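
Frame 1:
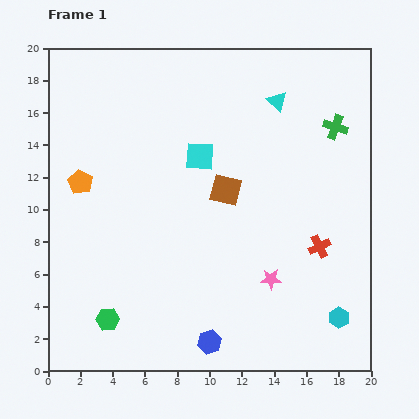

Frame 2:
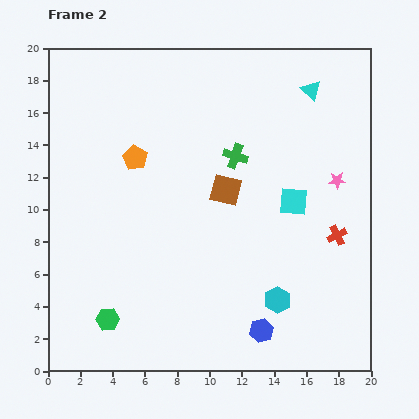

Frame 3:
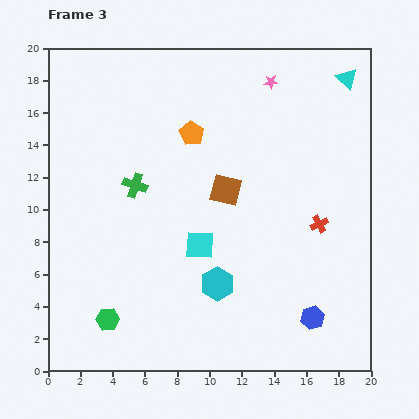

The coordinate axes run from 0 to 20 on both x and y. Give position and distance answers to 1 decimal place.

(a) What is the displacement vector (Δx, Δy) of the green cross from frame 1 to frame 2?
(-6.2, -1.8)

The green cross was at (17.8, 15.1) in frame 1 and (11.6, 13.3) in frame 2.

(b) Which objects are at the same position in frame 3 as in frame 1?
the green hexagon, the brown square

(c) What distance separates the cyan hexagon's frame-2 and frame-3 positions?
3.8

The cyan hexagon moved from (14.2, 4.4) to (10.5, 5.4), a distance of √(3.7² + 1.0²) ≈ 3.8.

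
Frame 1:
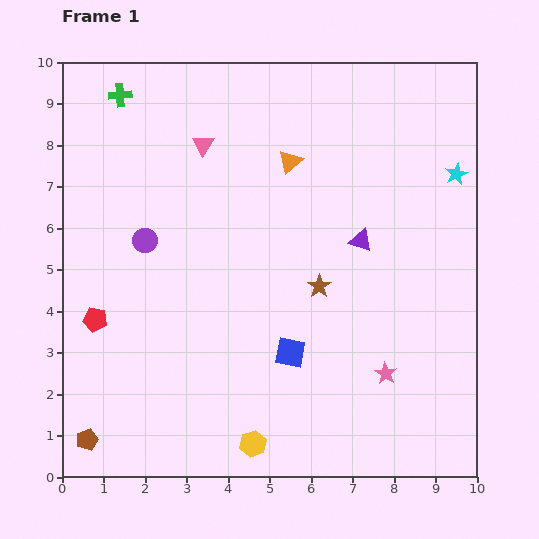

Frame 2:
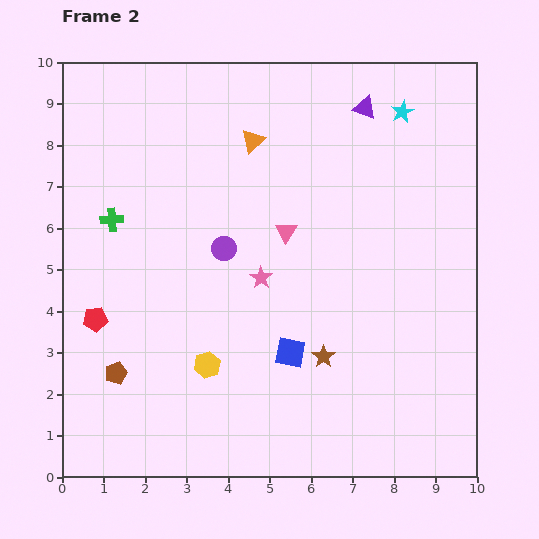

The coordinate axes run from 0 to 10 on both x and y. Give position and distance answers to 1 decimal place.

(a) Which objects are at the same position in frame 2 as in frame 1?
the red pentagon, the blue square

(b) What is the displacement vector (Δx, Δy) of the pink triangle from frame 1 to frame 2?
(2.0, -2.1)

The pink triangle was at (3.4, 8.0) in frame 1 and (5.4, 5.9) in frame 2.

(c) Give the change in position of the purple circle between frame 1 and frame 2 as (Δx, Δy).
(1.9, -0.2)

The purple circle was at (2.0, 5.7) in frame 1 and (3.9, 5.5) in frame 2.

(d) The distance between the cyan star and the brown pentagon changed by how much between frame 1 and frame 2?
-1.7

Distance in frame 1: 11.0. Distance in frame 2: 9.3.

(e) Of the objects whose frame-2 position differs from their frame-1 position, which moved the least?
the orange triangle

(moved 1.0)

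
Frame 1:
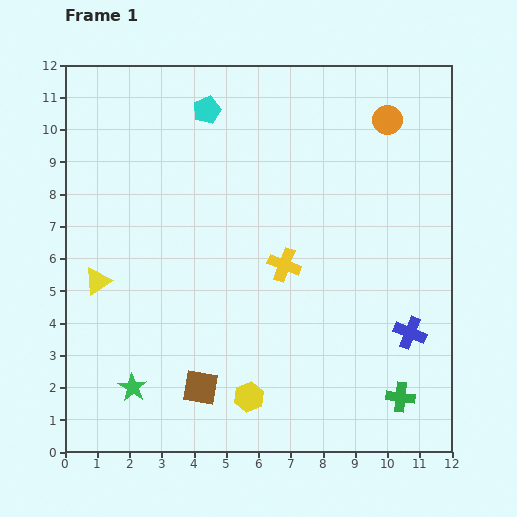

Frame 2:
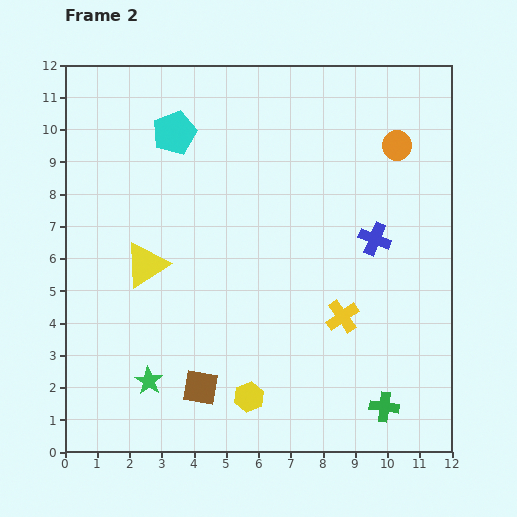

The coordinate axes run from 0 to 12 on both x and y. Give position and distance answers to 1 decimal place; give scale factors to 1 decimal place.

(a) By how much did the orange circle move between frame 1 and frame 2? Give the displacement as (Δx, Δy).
(0.3, -0.8)

The orange circle was at (10.0, 10.3) in frame 1 and (10.3, 9.5) in frame 2.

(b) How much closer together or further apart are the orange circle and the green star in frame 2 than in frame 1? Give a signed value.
-0.9

Distance in frame 1: 11.5. Distance in frame 2: 10.6.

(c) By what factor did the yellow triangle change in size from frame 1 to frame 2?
1.6×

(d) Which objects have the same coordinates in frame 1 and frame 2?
the brown square, the yellow hexagon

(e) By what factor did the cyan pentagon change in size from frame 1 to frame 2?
1.6×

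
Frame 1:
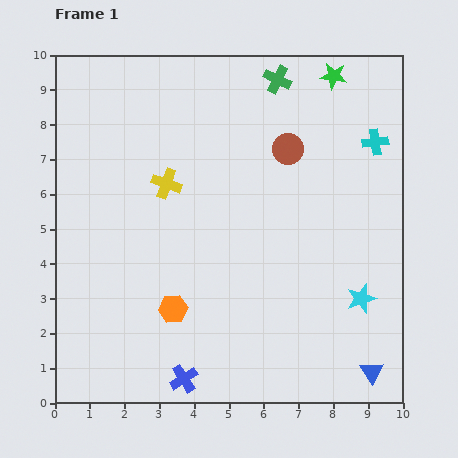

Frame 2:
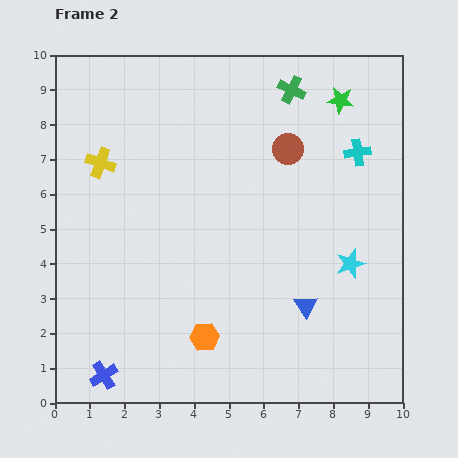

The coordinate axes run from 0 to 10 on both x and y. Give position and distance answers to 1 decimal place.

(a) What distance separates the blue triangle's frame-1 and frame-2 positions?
2.7

The blue triangle moved from (9.1, 0.9) to (7.2, 2.8), a distance of √(1.9² + 1.9²) ≈ 2.7.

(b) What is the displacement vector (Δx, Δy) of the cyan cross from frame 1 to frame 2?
(-0.5, -0.3)

The cyan cross was at (9.2, 7.5) in frame 1 and (8.7, 7.2) in frame 2.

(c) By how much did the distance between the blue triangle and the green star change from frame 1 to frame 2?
-2.6

Distance in frame 1: 8.6. Distance in frame 2: 6.0.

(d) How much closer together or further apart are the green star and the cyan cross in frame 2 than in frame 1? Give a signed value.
-0.6

Distance in frame 1: 2.2. Distance in frame 2: 1.6.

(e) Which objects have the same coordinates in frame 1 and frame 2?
the brown circle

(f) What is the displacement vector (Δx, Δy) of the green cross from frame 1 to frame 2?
(0.4, -0.3)

The green cross was at (6.4, 9.3) in frame 1 and (6.8, 9.0) in frame 2.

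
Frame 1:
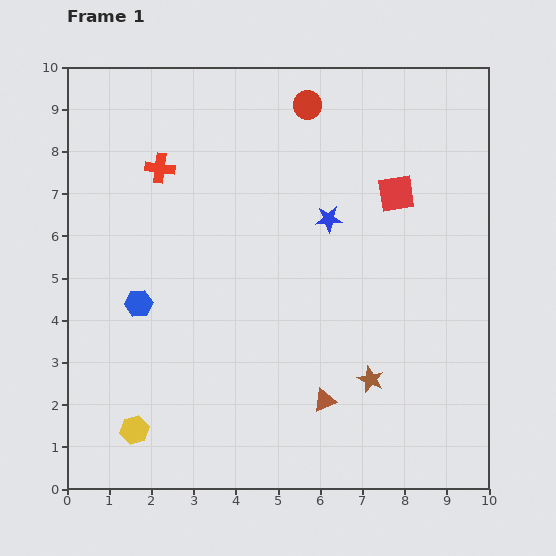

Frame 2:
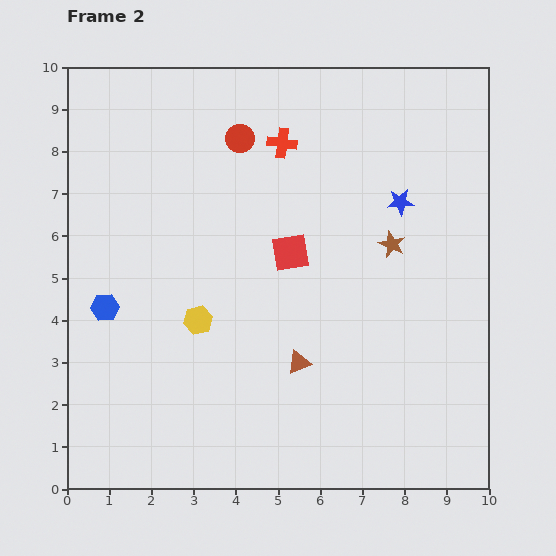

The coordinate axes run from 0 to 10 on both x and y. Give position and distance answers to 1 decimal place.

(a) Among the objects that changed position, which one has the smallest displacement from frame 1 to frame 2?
the blue hexagon

(moved 0.8)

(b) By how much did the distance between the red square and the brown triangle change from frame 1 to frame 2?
-2.6

Distance in frame 1: 5.2. Distance in frame 2: 2.6.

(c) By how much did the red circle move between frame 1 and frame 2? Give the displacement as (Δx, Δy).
(-1.6, -0.8)

The red circle was at (5.7, 9.1) in frame 1 and (4.1, 8.3) in frame 2.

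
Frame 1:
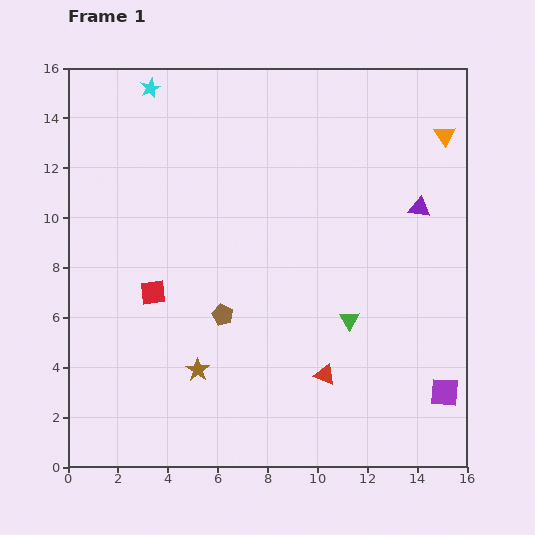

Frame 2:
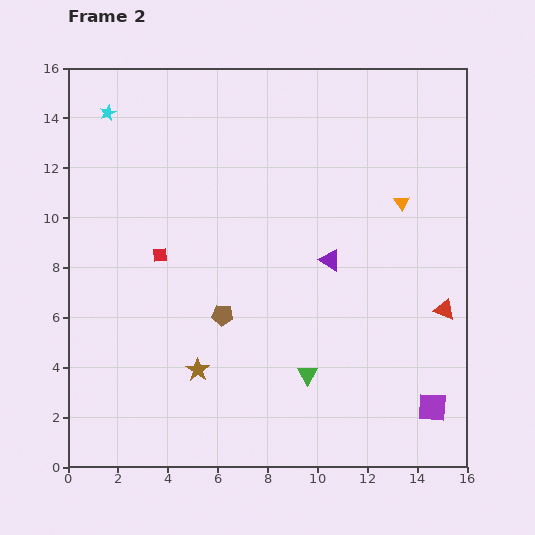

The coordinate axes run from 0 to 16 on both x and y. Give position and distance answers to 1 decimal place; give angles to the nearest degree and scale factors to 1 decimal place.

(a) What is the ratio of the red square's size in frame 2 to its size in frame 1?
0.6×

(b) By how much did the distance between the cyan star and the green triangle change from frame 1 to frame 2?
+0.9

Distance in frame 1: 12.3. Distance in frame 2: 13.2.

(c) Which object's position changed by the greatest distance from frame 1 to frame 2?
the red triangle

(moved 5.5; next 4.2)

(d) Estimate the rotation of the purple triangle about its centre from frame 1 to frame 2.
23° clockwise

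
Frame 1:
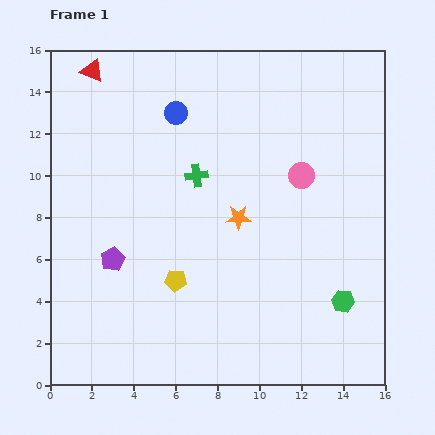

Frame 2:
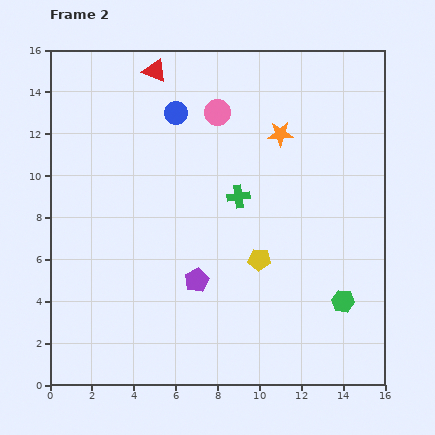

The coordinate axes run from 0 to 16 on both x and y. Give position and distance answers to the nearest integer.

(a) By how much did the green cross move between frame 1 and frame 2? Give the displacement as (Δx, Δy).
(2, -1)

The green cross was at (7, 10) in frame 1 and (9, 9) in frame 2.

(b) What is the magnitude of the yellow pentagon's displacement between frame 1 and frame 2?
4

The yellow pentagon moved from (6, 5) to (10, 6), a distance of √(4² + 1²) ≈ 4.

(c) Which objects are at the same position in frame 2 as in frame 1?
the green hexagon, the blue circle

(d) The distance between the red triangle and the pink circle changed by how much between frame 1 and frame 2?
-7

Distance in frame 1: 11. Distance in frame 2: 4.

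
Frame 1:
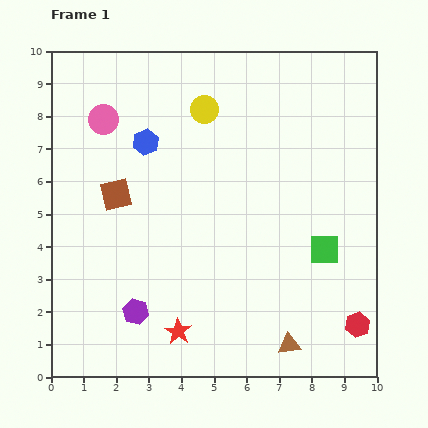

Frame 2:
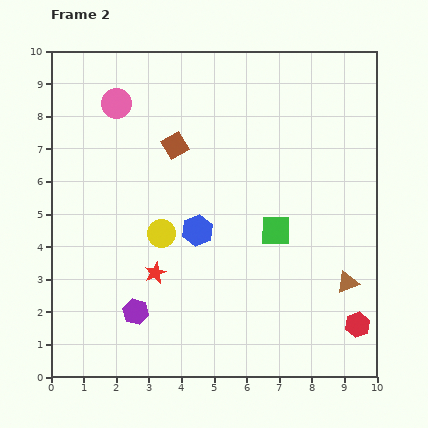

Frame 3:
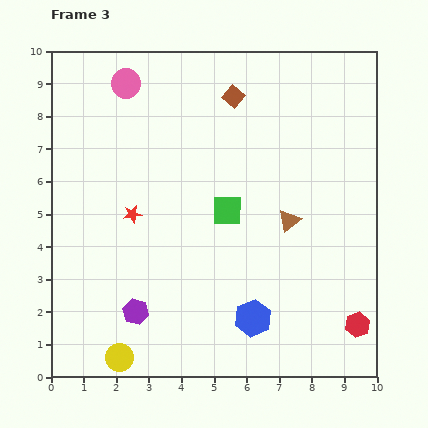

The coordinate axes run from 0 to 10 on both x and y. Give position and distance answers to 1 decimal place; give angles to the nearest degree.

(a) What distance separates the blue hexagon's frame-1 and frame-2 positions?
3.1

The blue hexagon moved from (2.9, 7.2) to (4.5, 4.5), a distance of √(1.6² + 2.7²) ≈ 3.1.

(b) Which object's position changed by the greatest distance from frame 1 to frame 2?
the yellow circle

(moved 4.0; next 3.1)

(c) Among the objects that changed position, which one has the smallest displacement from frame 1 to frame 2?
the pink circle

(moved 0.6)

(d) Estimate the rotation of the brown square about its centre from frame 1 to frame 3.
35° counter-clockwise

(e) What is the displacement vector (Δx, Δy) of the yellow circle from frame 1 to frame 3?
(-2.6, -7.6)

The yellow circle was at (4.7, 8.2) in frame 1 and (2.1, 0.6) in frame 3.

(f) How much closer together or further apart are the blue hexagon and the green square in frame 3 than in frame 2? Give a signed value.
+1.0

Distance in frame 2: 2.4. Distance in frame 3: 3.4.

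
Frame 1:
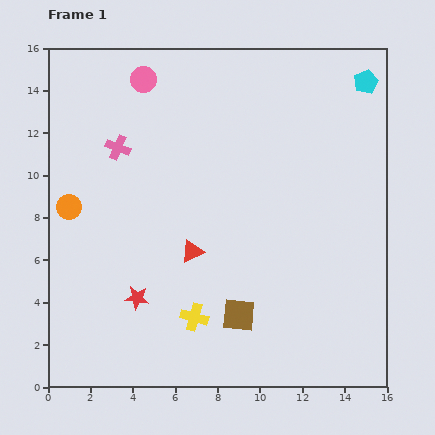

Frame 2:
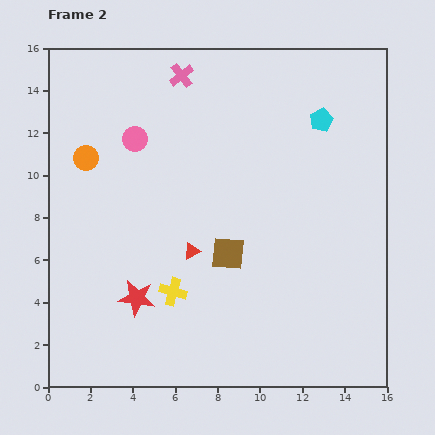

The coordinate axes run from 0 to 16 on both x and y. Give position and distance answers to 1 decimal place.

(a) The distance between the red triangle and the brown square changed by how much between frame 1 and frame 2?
-2.0

Distance in frame 1: 3.7. Distance in frame 2: 1.7.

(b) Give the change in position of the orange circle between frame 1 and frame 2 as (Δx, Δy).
(0.8, 2.3)

The orange circle was at (1.0, 8.5) in frame 1 and (1.8, 10.8) in frame 2.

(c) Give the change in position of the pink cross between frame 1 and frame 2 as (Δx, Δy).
(3.0, 3.4)

The pink cross was at (3.3, 11.3) in frame 1 and (6.3, 14.7) in frame 2.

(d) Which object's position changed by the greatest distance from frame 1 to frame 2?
the pink cross

(moved 4.5; next 2.9)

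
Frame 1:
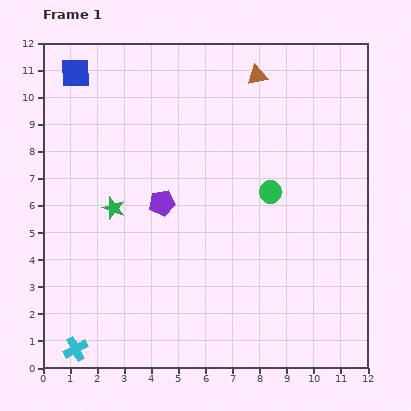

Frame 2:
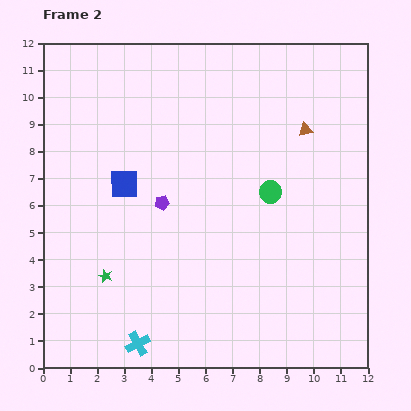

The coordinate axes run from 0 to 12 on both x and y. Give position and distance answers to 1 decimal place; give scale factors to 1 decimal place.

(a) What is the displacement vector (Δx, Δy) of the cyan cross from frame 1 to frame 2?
(2.3, 0.2)

The cyan cross was at (1.2, 0.7) in frame 1 and (3.5, 0.9) in frame 2.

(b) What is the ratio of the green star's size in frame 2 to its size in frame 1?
0.6×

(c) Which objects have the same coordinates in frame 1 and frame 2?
the purple pentagon, the green circle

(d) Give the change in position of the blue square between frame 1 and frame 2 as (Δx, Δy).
(1.8, -4.1)

The blue square was at (1.2, 10.9) in frame 1 and (3.0, 6.8) in frame 2.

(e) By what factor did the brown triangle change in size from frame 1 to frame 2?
0.7×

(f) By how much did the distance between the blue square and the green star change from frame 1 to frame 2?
-1.7

Distance in frame 1: 5.2. Distance in frame 2: 3.5.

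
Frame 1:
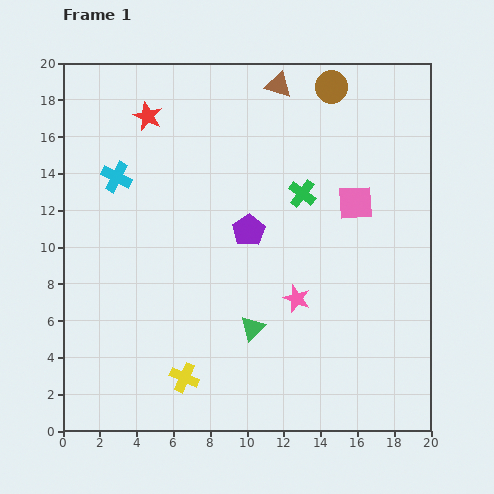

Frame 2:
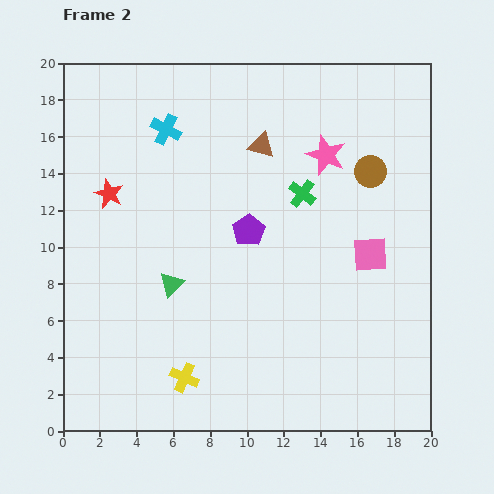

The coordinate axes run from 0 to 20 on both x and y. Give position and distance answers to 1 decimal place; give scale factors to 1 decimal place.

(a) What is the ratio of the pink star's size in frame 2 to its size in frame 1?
1.5×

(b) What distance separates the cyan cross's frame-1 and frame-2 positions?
3.7

The cyan cross moved from (2.9, 13.8) to (5.6, 16.4), a distance of √(2.7² + 2.6²) ≈ 3.7.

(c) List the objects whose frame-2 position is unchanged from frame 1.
the green cross, the purple pentagon, the yellow cross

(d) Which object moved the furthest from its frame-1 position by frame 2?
the pink star

(moved 8.0; next 5.1)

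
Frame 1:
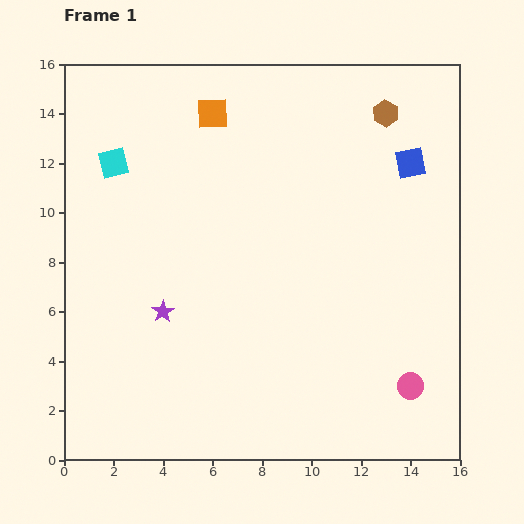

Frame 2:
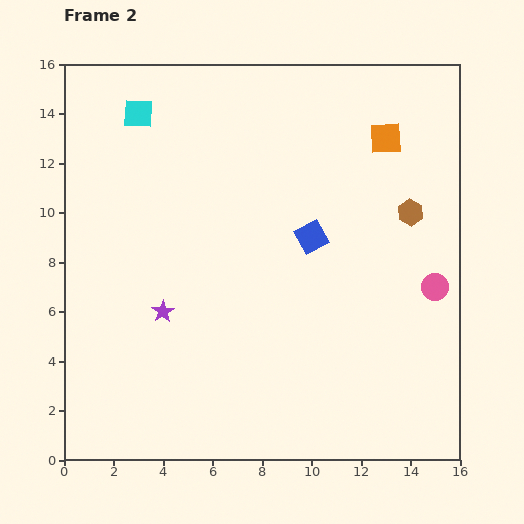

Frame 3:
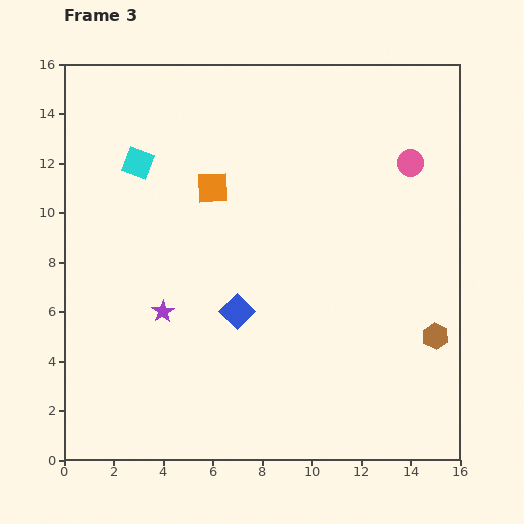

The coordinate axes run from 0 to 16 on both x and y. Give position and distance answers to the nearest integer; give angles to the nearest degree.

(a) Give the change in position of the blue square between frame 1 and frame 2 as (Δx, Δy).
(-4, -3)

The blue square was at (14, 12) in frame 1 and (10, 9) in frame 2.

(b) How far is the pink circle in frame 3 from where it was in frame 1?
9

The pink circle moved from (14, 3) to (14, 12), a distance of √(0² + 9²) ≈ 9.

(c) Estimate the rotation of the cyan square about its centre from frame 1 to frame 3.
35° clockwise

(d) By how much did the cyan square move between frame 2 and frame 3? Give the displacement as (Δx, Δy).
(0, -2)

The cyan square was at (3, 14) in frame 2 and (3, 12) in frame 3.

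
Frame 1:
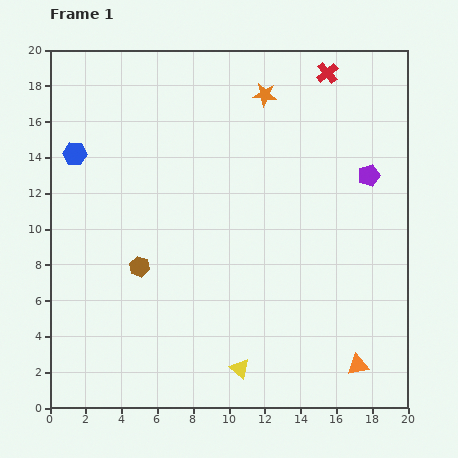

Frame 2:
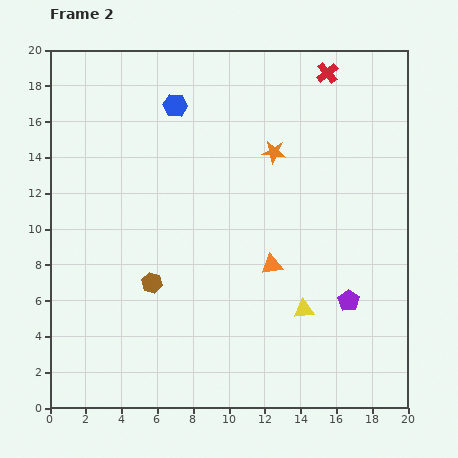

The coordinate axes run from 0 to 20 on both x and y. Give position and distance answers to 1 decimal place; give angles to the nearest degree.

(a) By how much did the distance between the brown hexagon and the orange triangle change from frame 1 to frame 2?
-6.6

Distance in frame 1: 13.4. Distance in frame 2: 6.8.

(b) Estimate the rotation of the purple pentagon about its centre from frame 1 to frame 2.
19° counter-clockwise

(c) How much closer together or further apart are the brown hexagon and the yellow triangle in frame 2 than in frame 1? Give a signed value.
+0.6

Distance in frame 1: 8.0. Distance in frame 2: 8.6.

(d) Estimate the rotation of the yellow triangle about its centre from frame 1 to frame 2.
45° counter-clockwise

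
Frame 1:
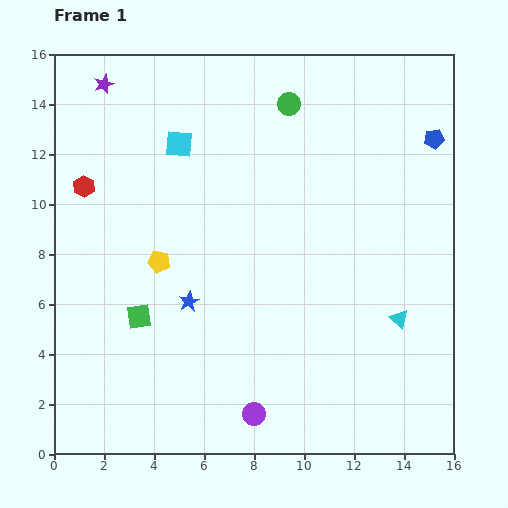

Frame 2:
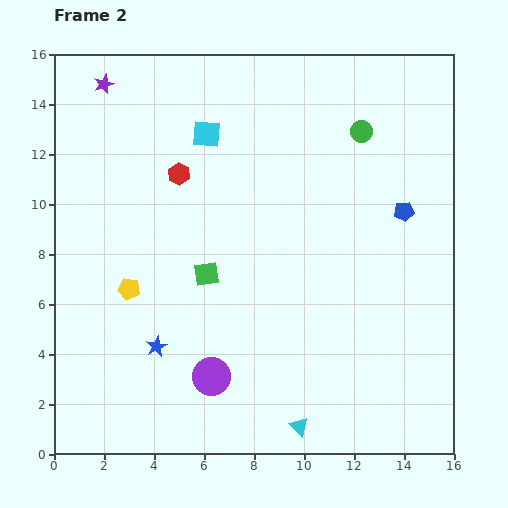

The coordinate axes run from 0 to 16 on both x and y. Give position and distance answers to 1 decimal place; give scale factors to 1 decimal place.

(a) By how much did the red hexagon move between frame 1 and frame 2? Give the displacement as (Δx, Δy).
(3.8, 0.5)

The red hexagon was at (1.2, 10.7) in frame 1 and (5.0, 11.2) in frame 2.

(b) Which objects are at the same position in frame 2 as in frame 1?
the purple star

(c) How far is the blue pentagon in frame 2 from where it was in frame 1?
3.1

The blue pentagon moved from (15.2, 12.6) to (14.0, 9.7), a distance of √(1.2² + 2.9²) ≈ 3.1.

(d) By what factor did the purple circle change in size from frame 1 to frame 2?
1.6×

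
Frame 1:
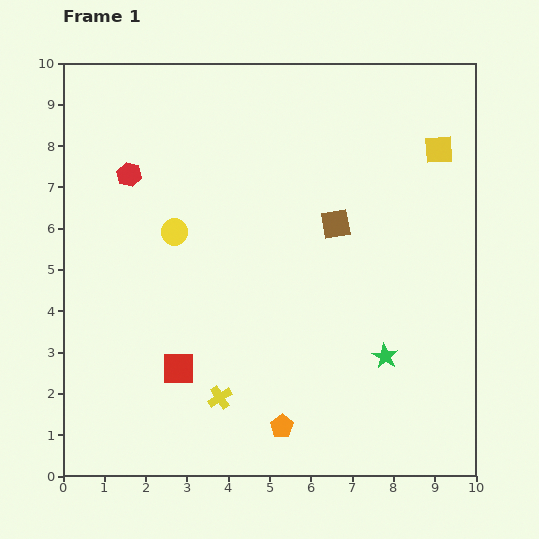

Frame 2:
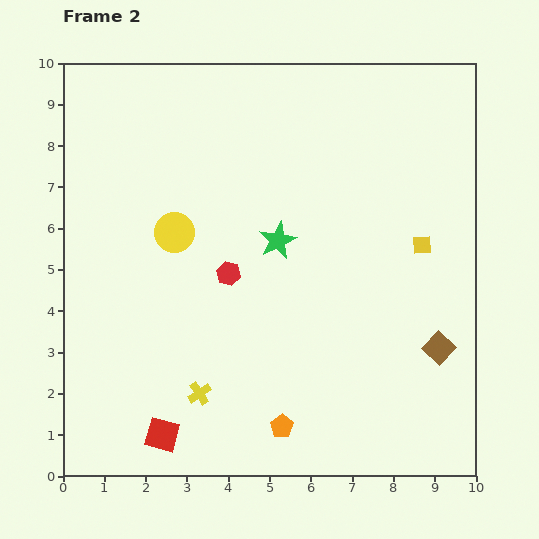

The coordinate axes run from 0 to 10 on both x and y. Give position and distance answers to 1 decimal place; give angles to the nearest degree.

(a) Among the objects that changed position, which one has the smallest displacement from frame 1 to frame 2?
the yellow cross

(moved 0.5)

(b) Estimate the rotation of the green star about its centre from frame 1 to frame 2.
16° clockwise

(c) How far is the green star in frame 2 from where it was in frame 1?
3.8

The green star moved from (7.8, 2.9) to (5.2, 5.7), a distance of √(2.6² + 2.8²) ≈ 3.8.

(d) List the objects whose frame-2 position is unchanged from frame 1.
the orange pentagon, the yellow circle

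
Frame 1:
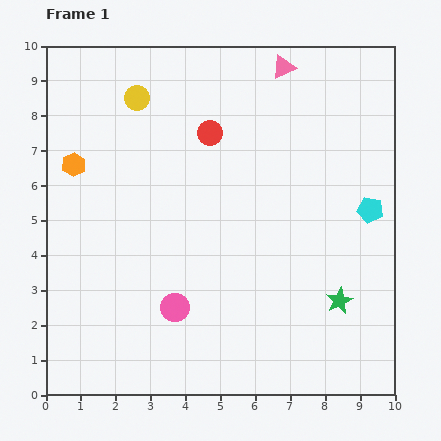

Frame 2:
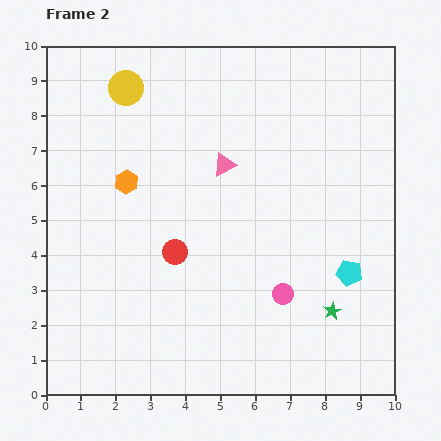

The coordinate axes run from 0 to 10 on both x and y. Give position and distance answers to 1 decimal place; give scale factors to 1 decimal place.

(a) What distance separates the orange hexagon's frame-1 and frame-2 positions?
1.6

The orange hexagon moved from (0.8, 6.6) to (2.3, 6.1), a distance of √(1.5² + 0.5²) ≈ 1.6.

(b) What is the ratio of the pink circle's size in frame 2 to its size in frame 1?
0.7×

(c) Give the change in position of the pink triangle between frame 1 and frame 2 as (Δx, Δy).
(-1.7, -2.8)

The pink triangle was at (6.8, 9.4) in frame 1 and (5.1, 6.6) in frame 2.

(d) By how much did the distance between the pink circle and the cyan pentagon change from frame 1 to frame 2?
-4.3

Distance in frame 1: 6.3. Distance in frame 2: 2.0.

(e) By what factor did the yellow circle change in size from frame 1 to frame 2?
1.4×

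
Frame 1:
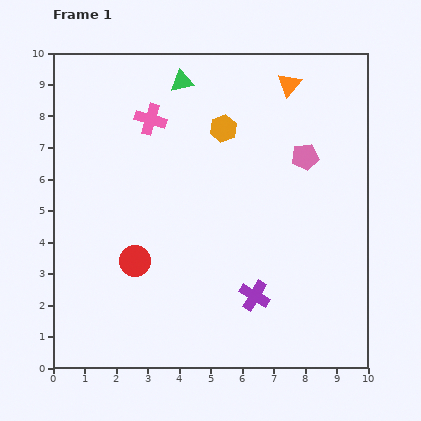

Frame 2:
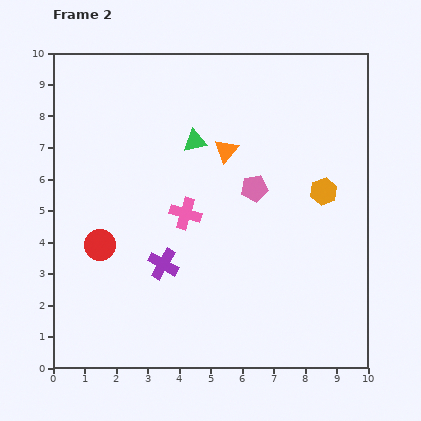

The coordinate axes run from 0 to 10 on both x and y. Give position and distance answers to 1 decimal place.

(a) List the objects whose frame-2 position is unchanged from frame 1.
none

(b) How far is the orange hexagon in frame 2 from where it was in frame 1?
3.8

The orange hexagon moved from (5.4, 7.6) to (8.6, 5.6), a distance of √(3.2² + 2.0²) ≈ 3.8.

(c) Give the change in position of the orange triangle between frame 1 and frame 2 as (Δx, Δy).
(-2.0, -2.1)

The orange triangle was at (7.5, 9.0) in frame 1 and (5.5, 6.9) in frame 2.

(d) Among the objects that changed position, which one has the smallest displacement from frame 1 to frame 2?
the red circle

(moved 1.2)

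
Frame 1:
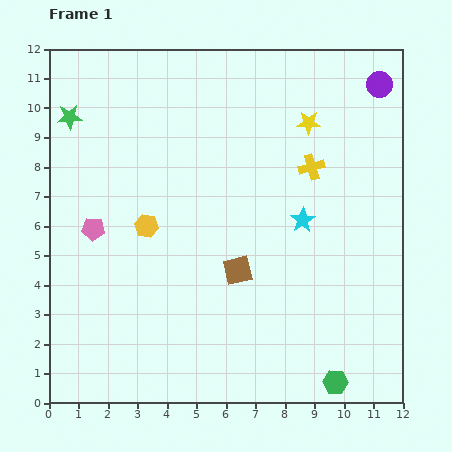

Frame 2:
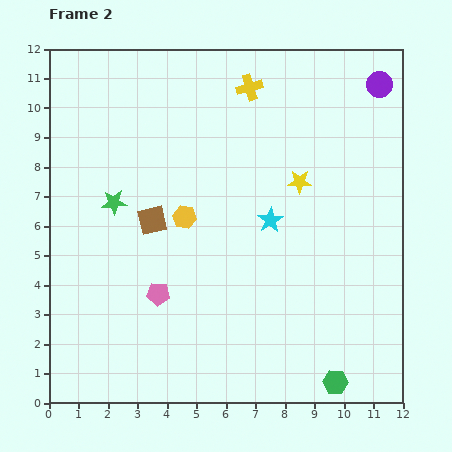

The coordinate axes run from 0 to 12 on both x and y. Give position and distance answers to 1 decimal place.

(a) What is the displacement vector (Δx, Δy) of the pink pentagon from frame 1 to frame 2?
(2.2, -2.2)

The pink pentagon was at (1.5, 5.9) in frame 1 and (3.7, 3.7) in frame 2.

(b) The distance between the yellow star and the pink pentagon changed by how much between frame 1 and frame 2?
-2.0

Distance in frame 1: 8.1. Distance in frame 2: 6.1.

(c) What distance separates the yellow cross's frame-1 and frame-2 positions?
3.4

The yellow cross moved from (8.9, 8.0) to (6.8, 10.7), a distance of √(2.1² + 2.7²) ≈ 3.4.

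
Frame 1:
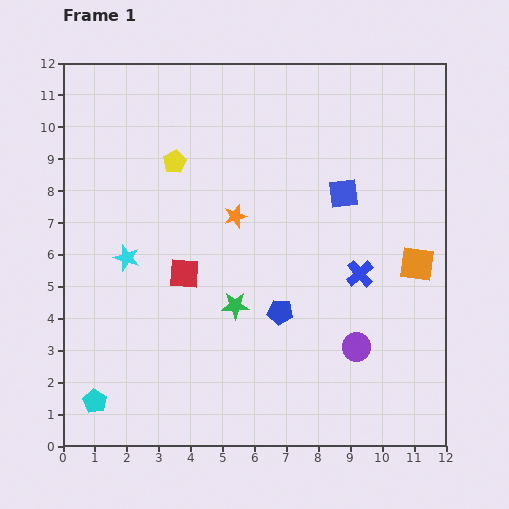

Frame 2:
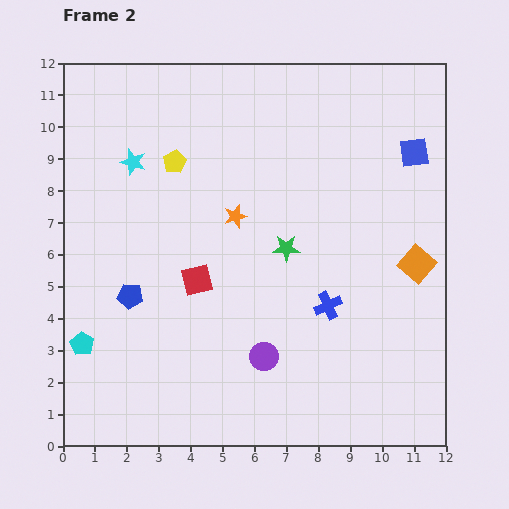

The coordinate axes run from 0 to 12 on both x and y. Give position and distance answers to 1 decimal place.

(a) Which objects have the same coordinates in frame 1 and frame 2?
the yellow pentagon, the orange square, the orange star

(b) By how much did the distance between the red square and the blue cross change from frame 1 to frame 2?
-1.3

Distance in frame 1: 5.5. Distance in frame 2: 4.2.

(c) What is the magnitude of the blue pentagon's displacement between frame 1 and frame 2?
4.7

The blue pentagon moved from (6.8, 4.2) to (2.1, 4.7), a distance of √(4.7² + 0.5²) ≈ 4.7.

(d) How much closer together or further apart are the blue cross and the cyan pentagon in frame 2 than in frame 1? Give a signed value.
-1.4

Distance in frame 1: 9.2. Distance in frame 2: 7.8.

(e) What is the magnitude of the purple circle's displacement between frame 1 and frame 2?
2.9

The purple circle moved from (9.2, 3.1) to (6.3, 2.8), a distance of √(2.9² + 0.3²) ≈ 2.9.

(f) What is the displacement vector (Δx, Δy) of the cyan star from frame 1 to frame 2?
(0.2, 3.0)

The cyan star was at (2.0, 5.9) in frame 1 and (2.2, 8.9) in frame 2.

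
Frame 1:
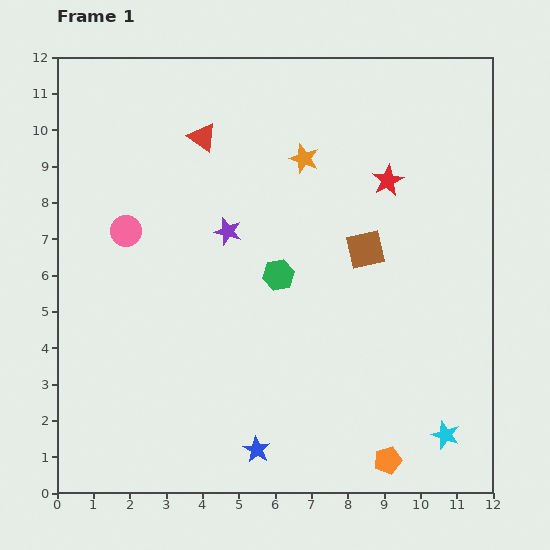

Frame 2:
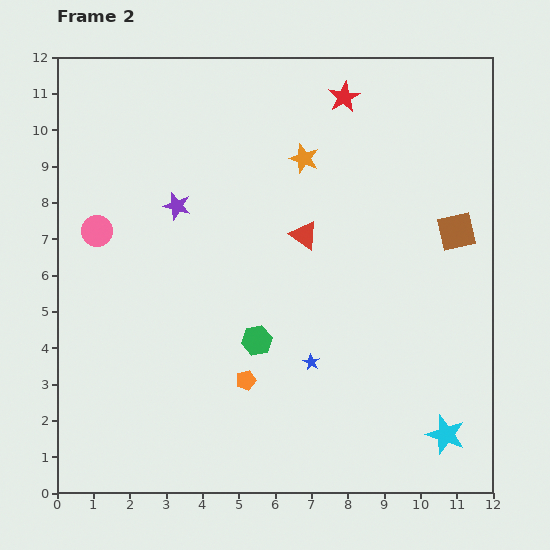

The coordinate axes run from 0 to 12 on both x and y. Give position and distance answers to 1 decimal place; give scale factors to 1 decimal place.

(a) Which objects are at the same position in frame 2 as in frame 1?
the orange star, the cyan star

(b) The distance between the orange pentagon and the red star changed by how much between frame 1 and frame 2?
+0.6

Distance in frame 1: 7.7. Distance in frame 2: 8.3.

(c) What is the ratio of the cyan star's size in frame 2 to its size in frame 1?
1.4×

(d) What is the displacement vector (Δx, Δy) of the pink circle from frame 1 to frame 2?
(-0.8, 0.0)

The pink circle was at (1.9, 7.2) in frame 1 and (1.1, 7.2) in frame 2.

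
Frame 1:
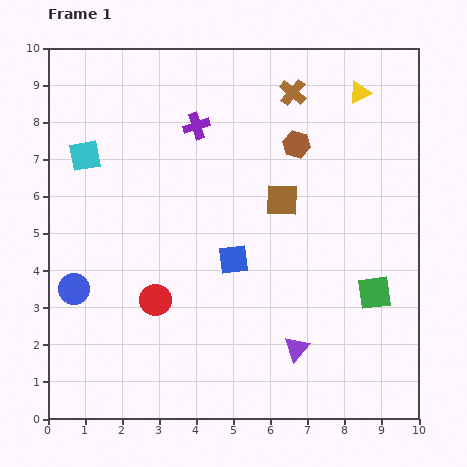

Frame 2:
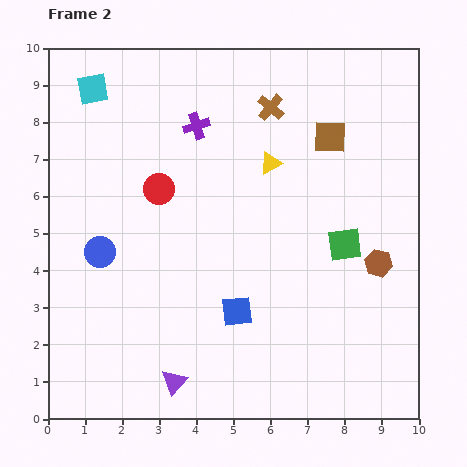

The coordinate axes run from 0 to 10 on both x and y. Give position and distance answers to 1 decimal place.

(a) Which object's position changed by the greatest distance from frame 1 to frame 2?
the brown hexagon

(moved 3.9; next 3.4)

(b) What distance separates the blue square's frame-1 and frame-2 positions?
1.4

The blue square moved from (5.0, 4.3) to (5.1, 2.9), a distance of √(0.1² + 1.4²) ≈ 1.4.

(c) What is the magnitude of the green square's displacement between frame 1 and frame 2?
1.5

The green square moved from (8.8, 3.4) to (8.0, 4.7), a distance of √(0.8² + 1.3²) ≈ 1.5.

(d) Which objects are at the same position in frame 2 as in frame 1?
the purple cross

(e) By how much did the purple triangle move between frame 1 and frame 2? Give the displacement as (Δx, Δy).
(-3.3, -0.9)

The purple triangle was at (6.7, 1.9) in frame 1 and (3.4, 1.0) in frame 2.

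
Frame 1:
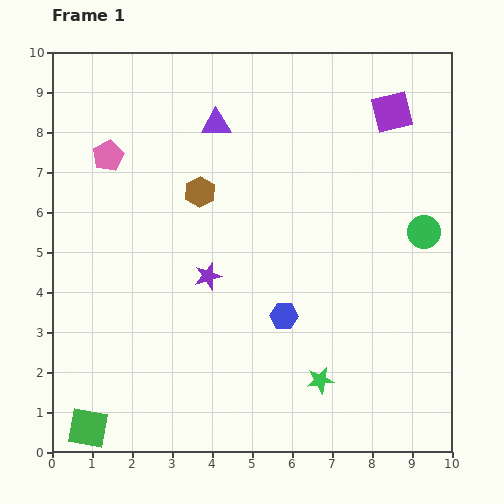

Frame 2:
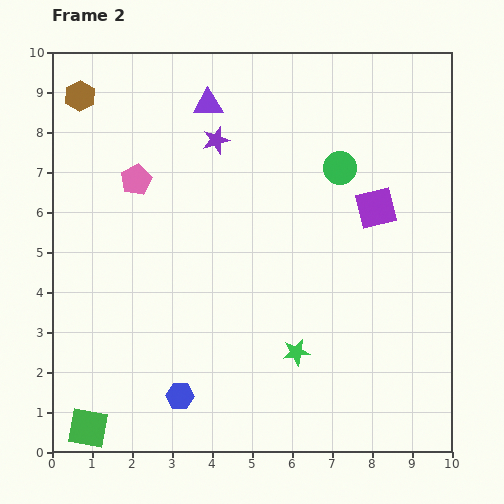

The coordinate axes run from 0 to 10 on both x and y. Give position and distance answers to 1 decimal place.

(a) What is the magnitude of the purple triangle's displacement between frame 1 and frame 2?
0.5

The purple triangle moved from (4.1, 8.2) to (3.9, 8.7), a distance of √(0.2² + 0.5²) ≈ 0.5.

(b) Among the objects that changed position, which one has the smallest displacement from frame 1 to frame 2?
the purple triangle

(moved 0.5)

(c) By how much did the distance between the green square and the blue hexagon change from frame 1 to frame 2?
-3.2

Distance in frame 1: 5.6. Distance in frame 2: 2.4.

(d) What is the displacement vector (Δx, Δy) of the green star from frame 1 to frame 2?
(-0.6, 0.7)

The green star was at (6.7, 1.8) in frame 1 and (6.1, 2.5) in frame 2.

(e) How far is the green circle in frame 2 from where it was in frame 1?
2.6

The green circle moved from (9.3, 5.5) to (7.2, 7.1), a distance of √(2.1² + 1.6²) ≈ 2.6.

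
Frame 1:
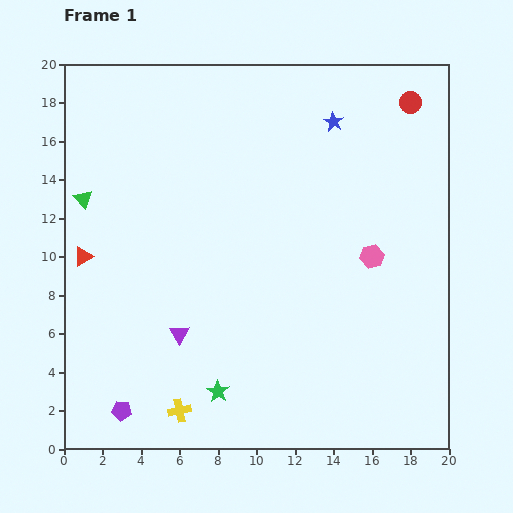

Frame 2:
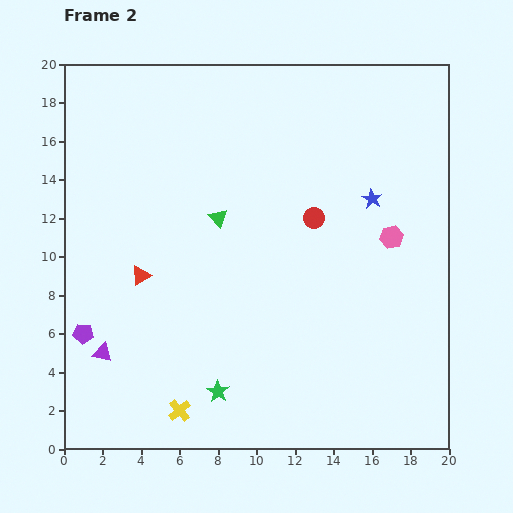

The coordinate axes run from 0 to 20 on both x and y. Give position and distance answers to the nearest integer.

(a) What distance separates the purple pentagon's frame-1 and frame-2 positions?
4

The purple pentagon moved from (3, 2) to (1, 6), a distance of √(2² + 4²) ≈ 4.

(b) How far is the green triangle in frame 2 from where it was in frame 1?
7

The green triangle moved from (1, 13) to (8, 12), a distance of √(7² + 1²) ≈ 7.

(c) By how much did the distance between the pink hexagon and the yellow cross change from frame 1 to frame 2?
+1

Distance in frame 1: 13. Distance in frame 2: 14.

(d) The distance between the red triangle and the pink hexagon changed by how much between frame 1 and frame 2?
-2

Distance in frame 1: 15. Distance in frame 2: 13.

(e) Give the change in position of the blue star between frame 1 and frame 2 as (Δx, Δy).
(2, -4)

The blue star was at (14, 17) in frame 1 and (16, 13) in frame 2.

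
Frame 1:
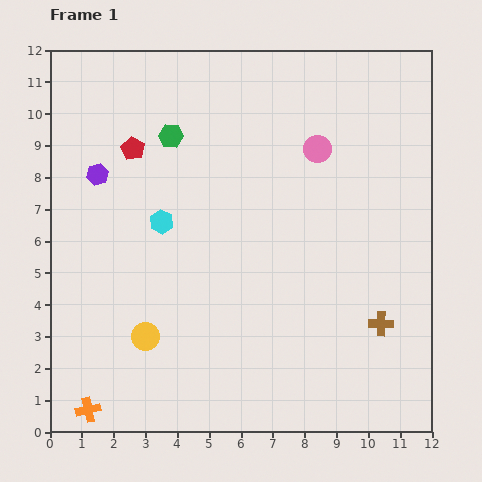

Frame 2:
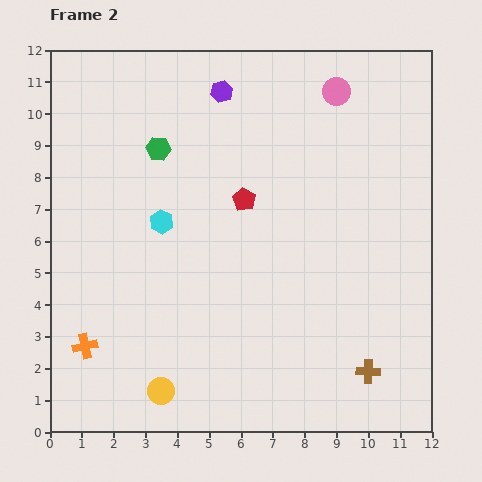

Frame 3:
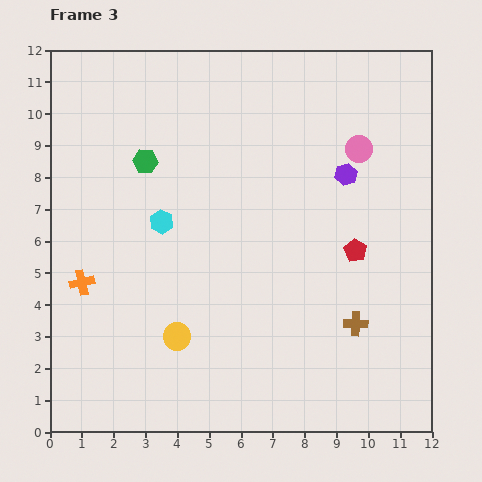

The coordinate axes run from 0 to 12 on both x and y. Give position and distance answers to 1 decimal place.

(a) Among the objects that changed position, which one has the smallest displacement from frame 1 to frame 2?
the green hexagon

(moved 0.6)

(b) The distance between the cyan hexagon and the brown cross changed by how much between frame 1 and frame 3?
-0.7

Distance in frame 1: 7.6. Distance in frame 3: 6.9.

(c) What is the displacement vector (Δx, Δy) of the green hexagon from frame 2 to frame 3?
(-0.4, -0.4)

The green hexagon was at (3.4, 8.9) in frame 2 and (3.0, 8.5) in frame 3.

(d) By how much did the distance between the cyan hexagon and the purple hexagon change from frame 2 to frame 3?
+1.5

Distance in frame 2: 4.5. Distance in frame 3: 6.0.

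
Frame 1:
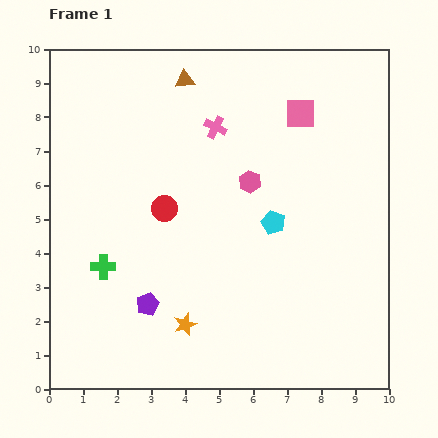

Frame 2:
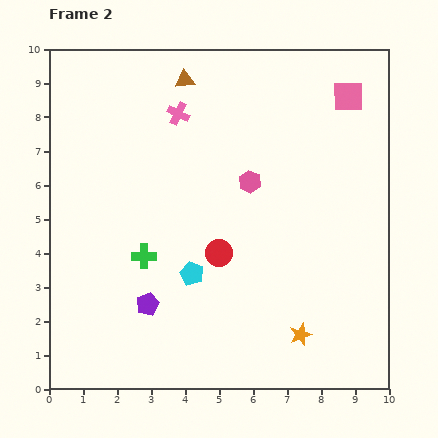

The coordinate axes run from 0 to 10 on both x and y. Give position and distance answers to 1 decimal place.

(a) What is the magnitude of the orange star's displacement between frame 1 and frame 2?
3.4

The orange star moved from (4.0, 1.9) to (7.4, 1.6), a distance of √(3.4² + 0.3²) ≈ 3.4.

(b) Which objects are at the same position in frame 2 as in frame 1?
the brown triangle, the pink hexagon, the purple pentagon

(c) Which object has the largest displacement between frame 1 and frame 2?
the orange star

(moved 3.4; next 2.8)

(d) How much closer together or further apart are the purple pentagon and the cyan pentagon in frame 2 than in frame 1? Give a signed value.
-2.8

Distance in frame 1: 4.4. Distance in frame 2: 1.6.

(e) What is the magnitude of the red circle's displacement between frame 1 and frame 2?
2.1

The red circle moved from (3.4, 5.3) to (5.0, 4.0), a distance of √(1.6² + 1.3²) ≈ 2.1.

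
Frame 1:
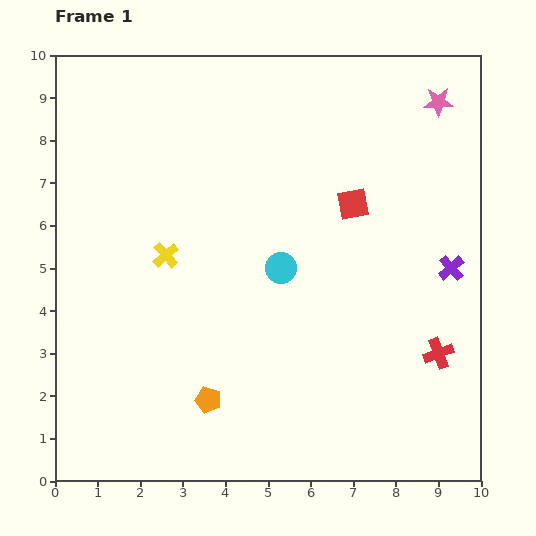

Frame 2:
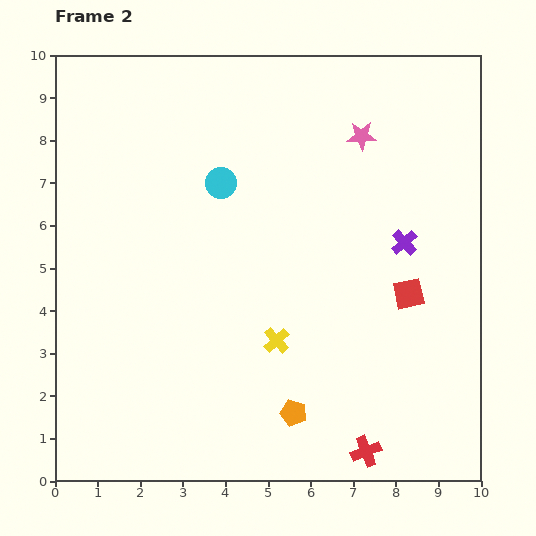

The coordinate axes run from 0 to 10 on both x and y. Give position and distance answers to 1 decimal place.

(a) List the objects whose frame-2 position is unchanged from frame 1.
none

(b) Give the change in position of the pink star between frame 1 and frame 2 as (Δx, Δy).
(-1.8, -0.8)

The pink star was at (9.0, 8.9) in frame 1 and (7.2, 8.1) in frame 2.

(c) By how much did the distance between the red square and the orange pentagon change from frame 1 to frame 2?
-1.8

Distance in frame 1: 5.7. Distance in frame 2: 3.9.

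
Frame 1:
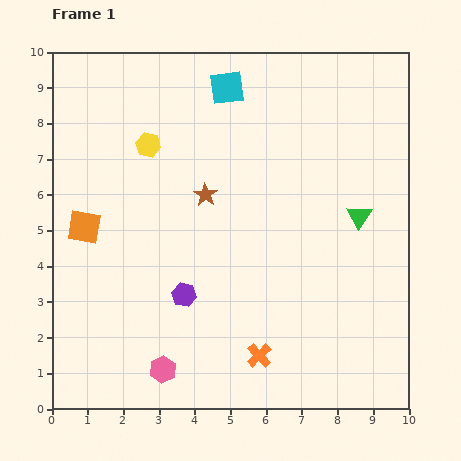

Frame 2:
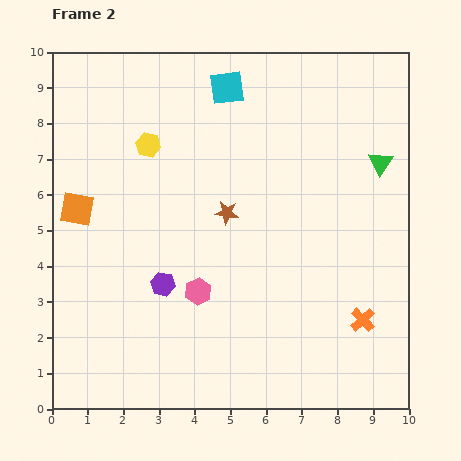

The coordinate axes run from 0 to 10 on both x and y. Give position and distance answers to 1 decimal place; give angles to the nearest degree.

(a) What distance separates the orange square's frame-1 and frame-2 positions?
0.5

The orange square moved from (0.9, 5.1) to (0.7, 5.6), a distance of √(0.2² + 0.5²) ≈ 0.5.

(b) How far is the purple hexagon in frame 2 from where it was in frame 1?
0.7

The purple hexagon moved from (3.7, 3.2) to (3.1, 3.5), a distance of √(0.6² + 0.3²) ≈ 0.7.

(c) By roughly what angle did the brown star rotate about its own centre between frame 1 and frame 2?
24° counter-clockwise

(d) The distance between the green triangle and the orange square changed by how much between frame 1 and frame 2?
+0.9

Distance in frame 1: 7.7. Distance in frame 2: 8.6.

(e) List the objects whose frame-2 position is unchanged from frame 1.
the yellow hexagon, the cyan square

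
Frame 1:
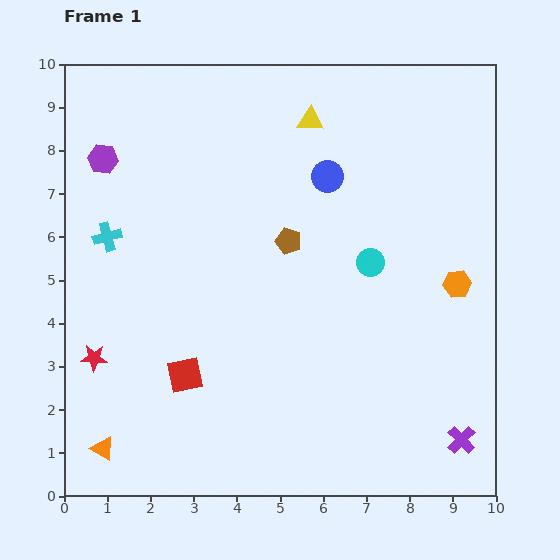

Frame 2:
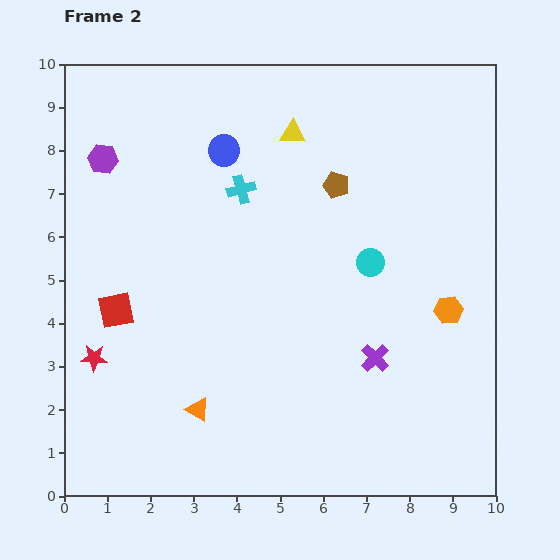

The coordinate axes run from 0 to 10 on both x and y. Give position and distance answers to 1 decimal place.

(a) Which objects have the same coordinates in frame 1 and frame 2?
the red star, the cyan circle, the purple hexagon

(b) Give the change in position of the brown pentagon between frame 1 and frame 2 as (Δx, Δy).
(1.1, 1.3)

The brown pentagon was at (5.2, 5.9) in frame 1 and (6.3, 7.2) in frame 2.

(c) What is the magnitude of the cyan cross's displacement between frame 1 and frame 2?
3.3

The cyan cross moved from (1.0, 6.0) to (4.1, 7.1), a distance of √(3.1² + 1.1²) ≈ 3.3.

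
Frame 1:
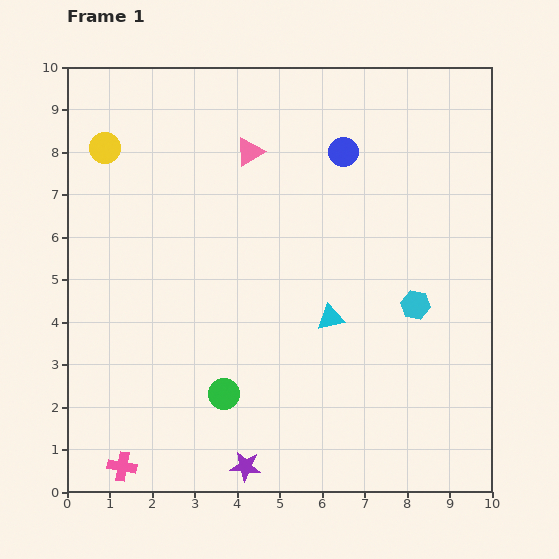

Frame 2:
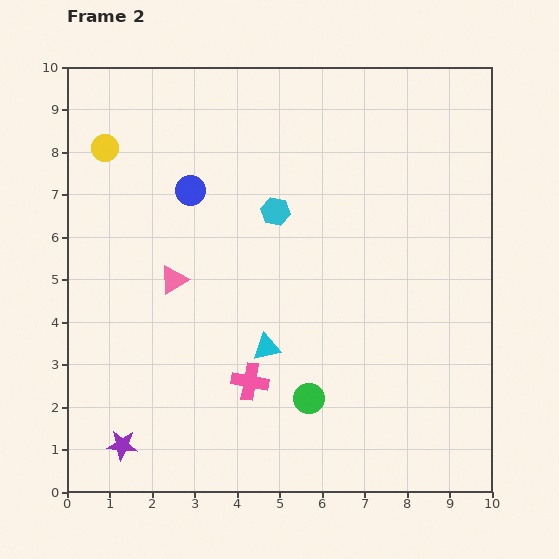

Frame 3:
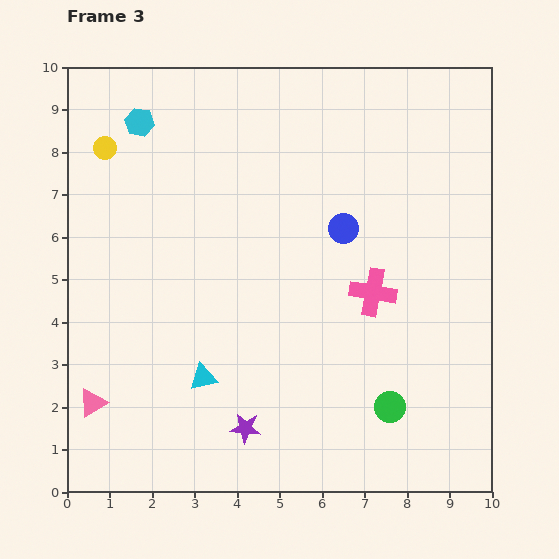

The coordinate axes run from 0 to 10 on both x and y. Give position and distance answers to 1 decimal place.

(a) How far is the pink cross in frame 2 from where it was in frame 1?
3.6

The pink cross moved from (1.3, 0.6) to (4.3, 2.6), a distance of √(3.0² + 2.0²) ≈ 3.6.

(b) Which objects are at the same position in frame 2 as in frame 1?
the yellow circle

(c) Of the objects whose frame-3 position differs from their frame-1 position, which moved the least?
the purple star

(moved 0.9)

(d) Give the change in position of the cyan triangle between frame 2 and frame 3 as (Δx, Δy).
(-1.5, -0.7)

The cyan triangle was at (4.7, 3.4) in frame 2 and (3.2, 2.7) in frame 3.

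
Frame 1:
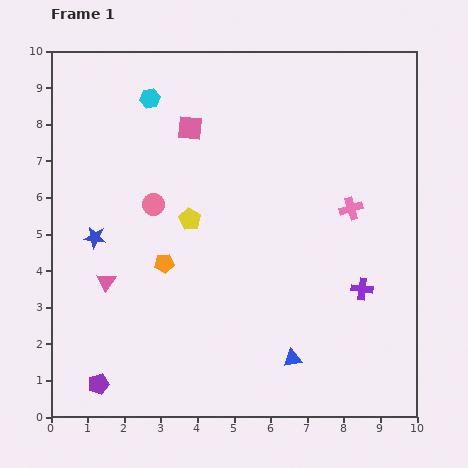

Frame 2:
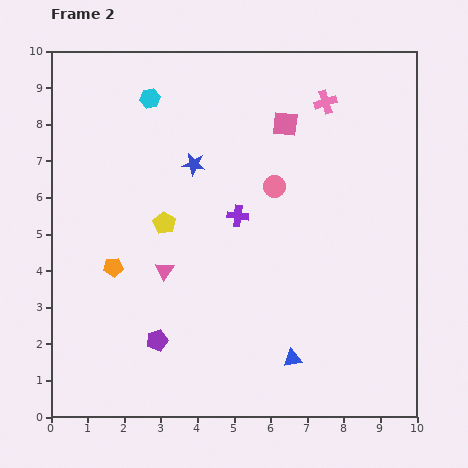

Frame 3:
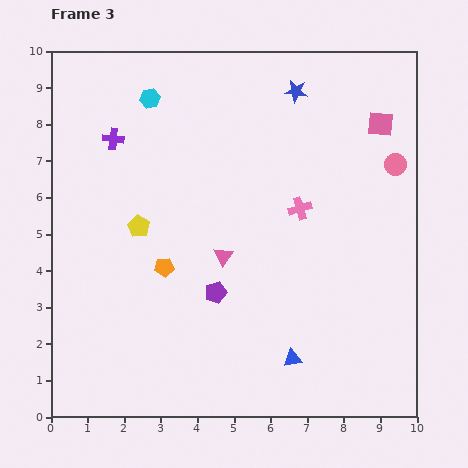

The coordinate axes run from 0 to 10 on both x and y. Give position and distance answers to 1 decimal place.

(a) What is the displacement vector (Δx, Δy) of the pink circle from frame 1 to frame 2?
(3.3, 0.5)

The pink circle was at (2.8, 5.8) in frame 1 and (6.1, 6.3) in frame 2.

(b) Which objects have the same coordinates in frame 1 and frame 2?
the cyan hexagon, the blue triangle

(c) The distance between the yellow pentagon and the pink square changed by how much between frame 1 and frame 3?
+4.7

Distance in frame 1: 2.5. Distance in frame 3: 7.2.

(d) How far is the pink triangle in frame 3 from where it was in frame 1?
3.3

The pink triangle moved from (1.5, 3.7) to (4.7, 4.4), a distance of √(3.2² + 0.7²) ≈ 3.3.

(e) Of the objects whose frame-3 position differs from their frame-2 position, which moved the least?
the yellow pentagon

(moved 0.7)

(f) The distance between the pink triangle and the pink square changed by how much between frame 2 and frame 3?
+0.4

Distance in frame 2: 5.2. Distance in frame 3: 5.6.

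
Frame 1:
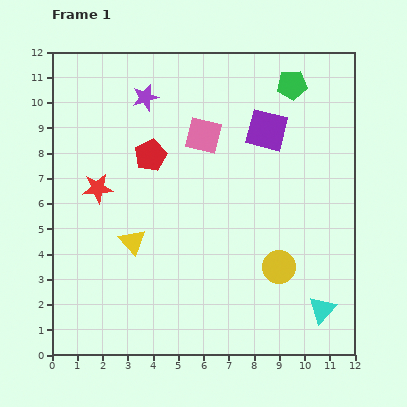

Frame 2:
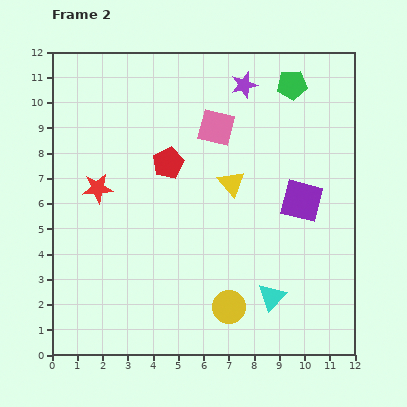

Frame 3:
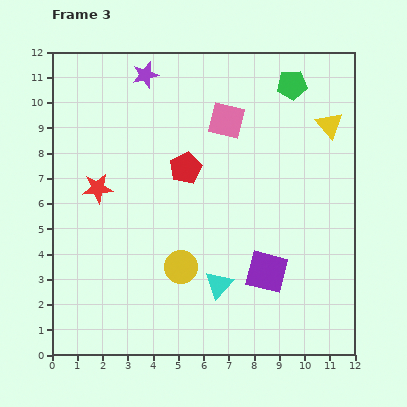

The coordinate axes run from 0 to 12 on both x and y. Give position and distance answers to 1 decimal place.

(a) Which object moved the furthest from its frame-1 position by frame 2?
the yellow triangle

(moved 4.5; next 3.9)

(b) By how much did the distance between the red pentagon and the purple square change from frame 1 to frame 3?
+0.5

Distance in frame 1: 4.7. Distance in frame 3: 5.2.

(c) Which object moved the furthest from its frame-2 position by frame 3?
the yellow triangle

(moved 4.5; next 3.9)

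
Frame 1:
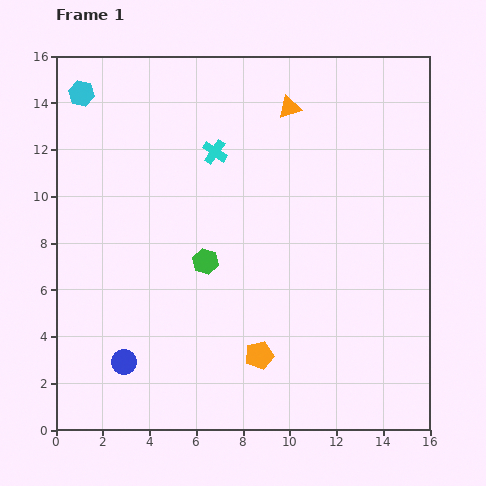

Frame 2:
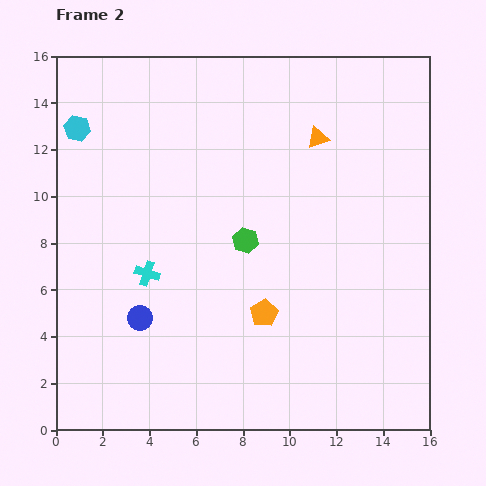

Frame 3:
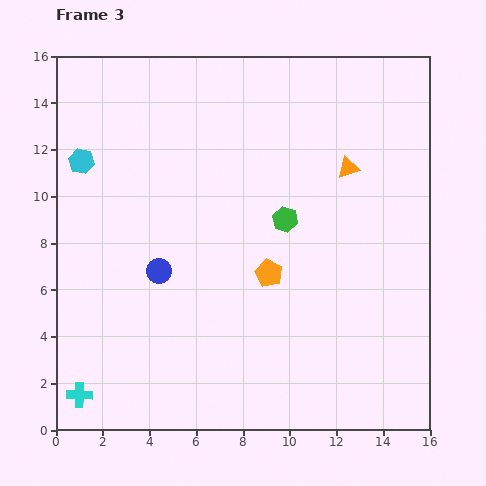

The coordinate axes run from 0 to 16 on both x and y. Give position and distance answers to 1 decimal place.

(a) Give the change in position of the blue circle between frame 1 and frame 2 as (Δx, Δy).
(0.7, 1.9)

The blue circle was at (2.9, 2.9) in frame 1 and (3.6, 4.8) in frame 2.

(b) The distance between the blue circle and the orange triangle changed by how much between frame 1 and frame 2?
-2.2

Distance in frame 1: 13.0. Distance in frame 2: 10.8.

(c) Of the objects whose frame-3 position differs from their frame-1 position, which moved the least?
the cyan hexagon

(moved 2.9)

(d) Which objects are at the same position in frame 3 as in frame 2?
none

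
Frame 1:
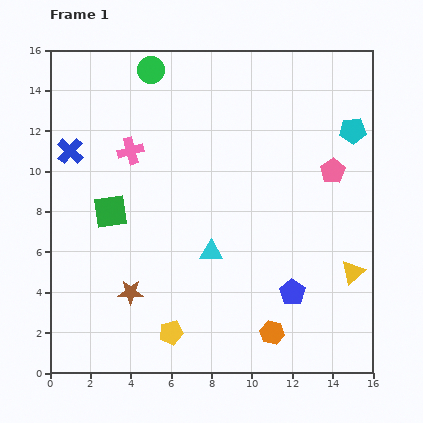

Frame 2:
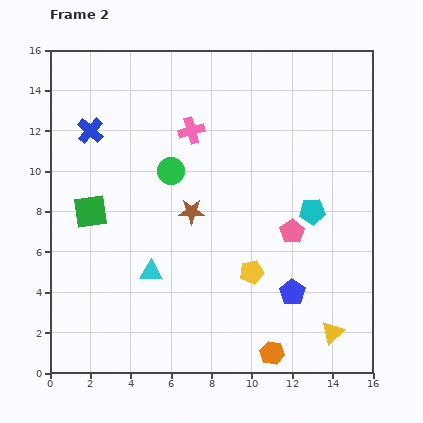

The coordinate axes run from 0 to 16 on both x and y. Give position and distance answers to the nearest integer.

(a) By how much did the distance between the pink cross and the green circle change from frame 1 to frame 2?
-2

Distance in frame 1: 4. Distance in frame 2: 2.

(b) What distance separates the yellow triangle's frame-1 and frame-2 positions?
3

The yellow triangle moved from (15, 5) to (14, 2), a distance of √(1² + 3²) ≈ 3.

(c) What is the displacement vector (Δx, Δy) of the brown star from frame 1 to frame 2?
(3, 4)

The brown star was at (4, 4) in frame 1 and (7, 8) in frame 2.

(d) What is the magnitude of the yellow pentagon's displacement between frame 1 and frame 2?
5

The yellow pentagon moved from (6, 2) to (10, 5), a distance of √(4² + 3²) ≈ 5.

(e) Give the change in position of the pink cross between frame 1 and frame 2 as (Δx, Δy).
(3, 1)

The pink cross was at (4, 11) in frame 1 and (7, 12) in frame 2.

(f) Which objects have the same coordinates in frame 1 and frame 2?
the blue pentagon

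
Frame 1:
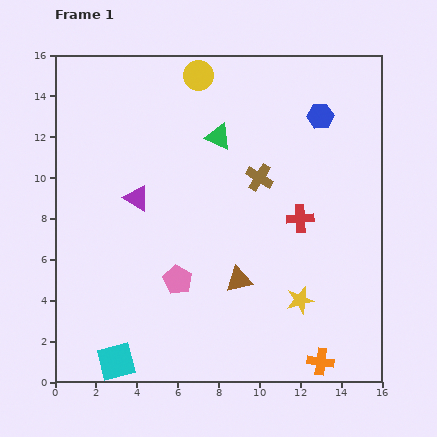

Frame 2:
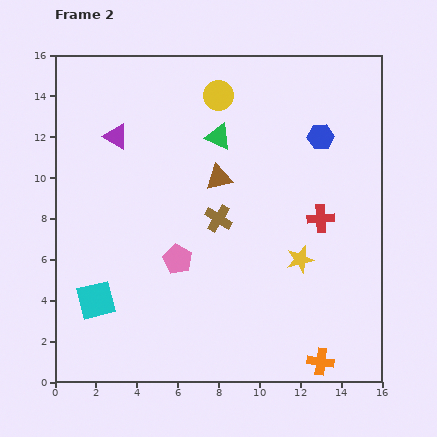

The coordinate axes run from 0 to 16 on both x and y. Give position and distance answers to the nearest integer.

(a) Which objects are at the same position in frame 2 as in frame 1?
the green triangle, the orange cross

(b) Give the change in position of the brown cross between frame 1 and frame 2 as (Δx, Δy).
(-2, -2)

The brown cross was at (10, 10) in frame 1 and (8, 8) in frame 2.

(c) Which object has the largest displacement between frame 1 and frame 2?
the brown triangle

(moved 5; next 3)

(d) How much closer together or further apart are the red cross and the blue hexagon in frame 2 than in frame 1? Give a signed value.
-1

Distance in frame 1: 5. Distance in frame 2: 4.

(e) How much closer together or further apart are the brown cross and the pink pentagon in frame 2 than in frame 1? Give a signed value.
-3

Distance in frame 1: 6. Distance in frame 2: 3.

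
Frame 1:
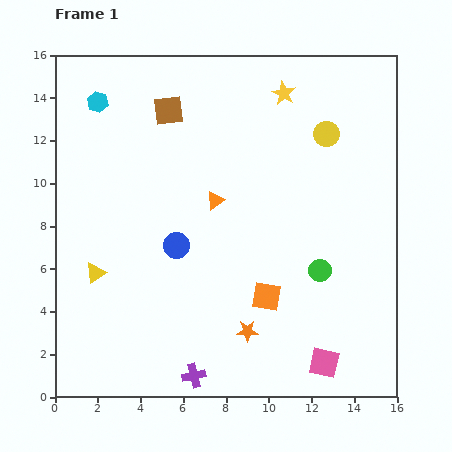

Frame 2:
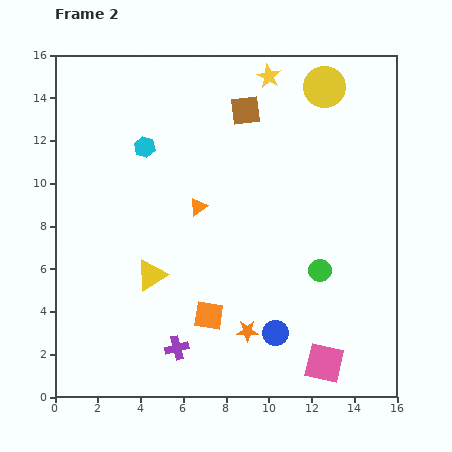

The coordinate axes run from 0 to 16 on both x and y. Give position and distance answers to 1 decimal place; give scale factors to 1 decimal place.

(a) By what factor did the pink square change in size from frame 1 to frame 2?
1.3×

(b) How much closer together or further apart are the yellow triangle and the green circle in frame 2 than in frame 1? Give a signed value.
-2.6

Distance in frame 1: 10.5. Distance in frame 2: 7.9.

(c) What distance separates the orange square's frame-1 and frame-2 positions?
2.8

The orange square moved from (9.9, 4.7) to (7.2, 3.8), a distance of √(2.7² + 0.9²) ≈ 2.8.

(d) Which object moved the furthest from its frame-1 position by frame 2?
the blue circle

(moved 6.2; next 3.6)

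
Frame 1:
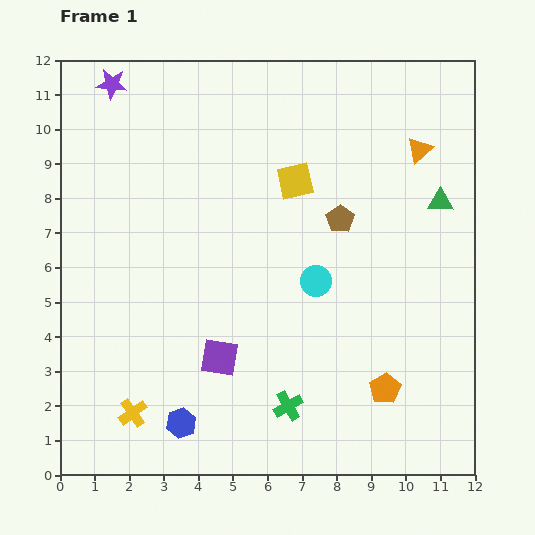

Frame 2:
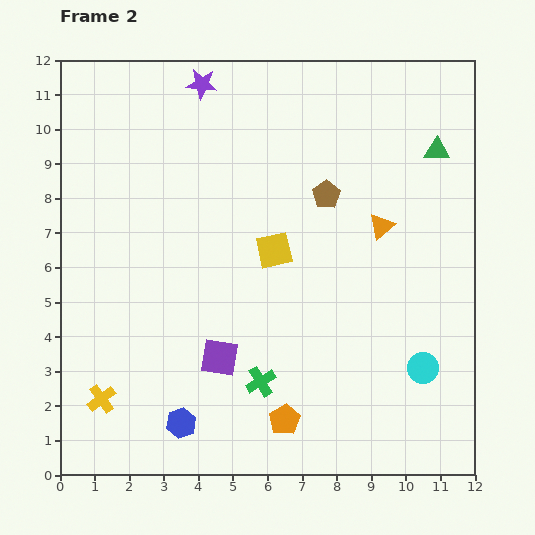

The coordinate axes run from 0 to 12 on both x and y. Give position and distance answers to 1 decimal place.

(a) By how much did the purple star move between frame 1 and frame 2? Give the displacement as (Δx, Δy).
(2.6, 0.0)

The purple star was at (1.5, 11.3) in frame 1 and (4.1, 11.3) in frame 2.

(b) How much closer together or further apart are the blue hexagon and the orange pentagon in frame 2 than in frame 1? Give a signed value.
-3.0

Distance in frame 1: 6.0. Distance in frame 2: 3.0.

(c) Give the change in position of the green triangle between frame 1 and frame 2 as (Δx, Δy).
(-0.1, 1.5)

The green triangle was at (11.0, 7.9) in frame 1 and (10.9, 9.4) in frame 2.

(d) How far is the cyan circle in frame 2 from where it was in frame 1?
4.0

The cyan circle moved from (7.4, 5.6) to (10.5, 3.1), a distance of √(3.1² + 2.5²) ≈ 4.0.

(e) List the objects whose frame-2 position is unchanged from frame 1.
the blue hexagon, the purple square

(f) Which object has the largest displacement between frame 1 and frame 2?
the cyan circle

(moved 4.0; next 3.0)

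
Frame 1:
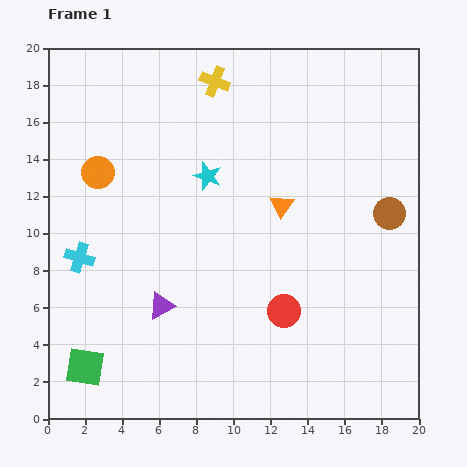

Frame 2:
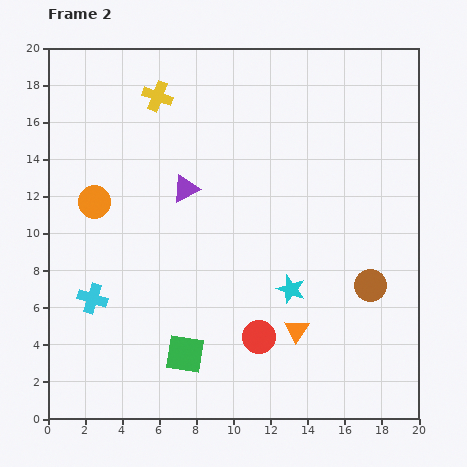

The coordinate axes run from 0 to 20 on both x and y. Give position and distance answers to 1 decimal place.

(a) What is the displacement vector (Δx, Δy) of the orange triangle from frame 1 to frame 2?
(0.8, -6.7)

The orange triangle was at (12.6, 11.5) in frame 1 and (13.4, 4.8) in frame 2.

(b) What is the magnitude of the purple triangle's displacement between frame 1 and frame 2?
6.4

The purple triangle moved from (6.1, 6.1) to (7.4, 12.4), a distance of √(1.3² + 6.3²) ≈ 6.4.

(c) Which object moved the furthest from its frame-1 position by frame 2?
the cyan star

(moved 7.6; next 6.7)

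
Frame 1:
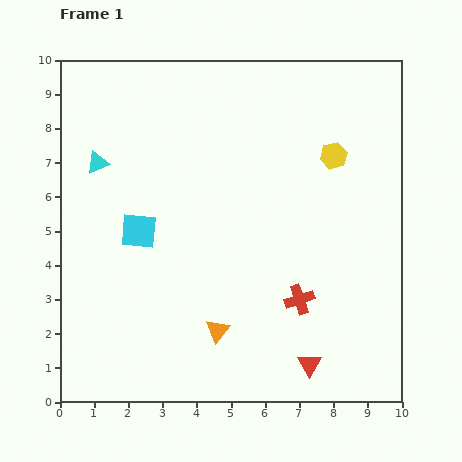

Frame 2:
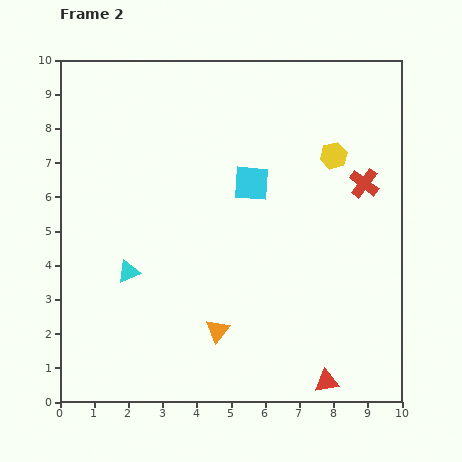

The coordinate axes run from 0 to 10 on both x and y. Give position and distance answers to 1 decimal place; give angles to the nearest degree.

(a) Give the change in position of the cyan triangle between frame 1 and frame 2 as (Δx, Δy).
(0.9, -3.2)

The cyan triangle was at (1.1, 7.0) in frame 1 and (2.0, 3.8) in frame 2.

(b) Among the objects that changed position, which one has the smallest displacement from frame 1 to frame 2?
the red triangle

(moved 0.7)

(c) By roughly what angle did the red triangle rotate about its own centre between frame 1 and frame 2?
52° clockwise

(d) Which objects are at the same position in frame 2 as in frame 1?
the orange triangle, the yellow hexagon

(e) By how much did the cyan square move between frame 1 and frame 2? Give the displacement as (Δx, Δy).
(3.3, 1.4)

The cyan square was at (2.3, 5.0) in frame 1 and (5.6, 6.4) in frame 2.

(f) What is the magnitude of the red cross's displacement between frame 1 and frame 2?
3.9

The red cross moved from (7.0, 3.0) to (8.9, 6.4), a distance of √(1.9² + 3.4²) ≈ 3.9.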